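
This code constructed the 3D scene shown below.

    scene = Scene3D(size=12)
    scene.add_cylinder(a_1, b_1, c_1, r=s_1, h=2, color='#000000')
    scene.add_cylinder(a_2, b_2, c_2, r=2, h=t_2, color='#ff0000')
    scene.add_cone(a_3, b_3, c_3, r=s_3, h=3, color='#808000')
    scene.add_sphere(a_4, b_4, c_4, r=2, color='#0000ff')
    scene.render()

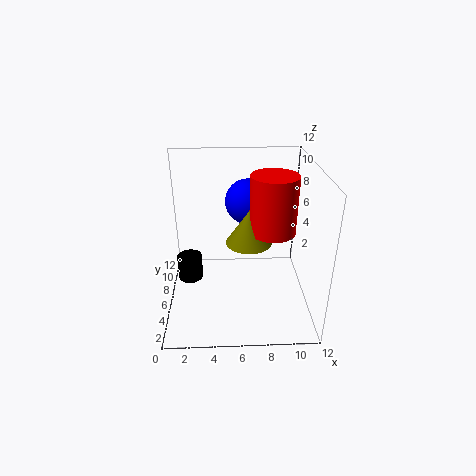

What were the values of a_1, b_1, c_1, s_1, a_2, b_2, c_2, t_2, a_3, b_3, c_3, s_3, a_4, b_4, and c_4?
a_1 = 2; b_1 = 5; c_1 = 3; s_1 = 1; a_2 = 9; b_2 = 7; c_2 = 6; t_2 = 5; a_3 = 7; b_3 = 7; c_3 = 5; s_3 = 2; a_4 = 7; b_4 = 9; c_4 = 8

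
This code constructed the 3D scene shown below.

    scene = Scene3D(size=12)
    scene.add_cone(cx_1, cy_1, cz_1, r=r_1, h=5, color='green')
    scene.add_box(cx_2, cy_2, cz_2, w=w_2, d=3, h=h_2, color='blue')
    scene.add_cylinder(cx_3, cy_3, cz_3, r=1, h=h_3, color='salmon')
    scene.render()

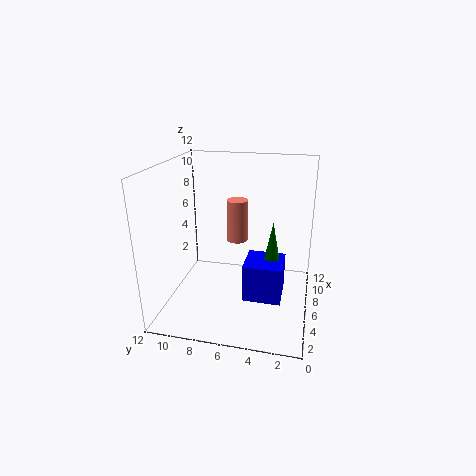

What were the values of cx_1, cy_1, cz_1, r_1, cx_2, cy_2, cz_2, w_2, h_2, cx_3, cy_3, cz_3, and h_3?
cx_1 = 5, cy_1 = 3, cz_1 = 3, r_1 = 1, cx_2 = 3, cy_2 = 2, cz_2 = 2, w_2 = 3, h_2 = 3, cx_3 = 10, cy_3 = 7, cz_3 = 4, h_3 = 4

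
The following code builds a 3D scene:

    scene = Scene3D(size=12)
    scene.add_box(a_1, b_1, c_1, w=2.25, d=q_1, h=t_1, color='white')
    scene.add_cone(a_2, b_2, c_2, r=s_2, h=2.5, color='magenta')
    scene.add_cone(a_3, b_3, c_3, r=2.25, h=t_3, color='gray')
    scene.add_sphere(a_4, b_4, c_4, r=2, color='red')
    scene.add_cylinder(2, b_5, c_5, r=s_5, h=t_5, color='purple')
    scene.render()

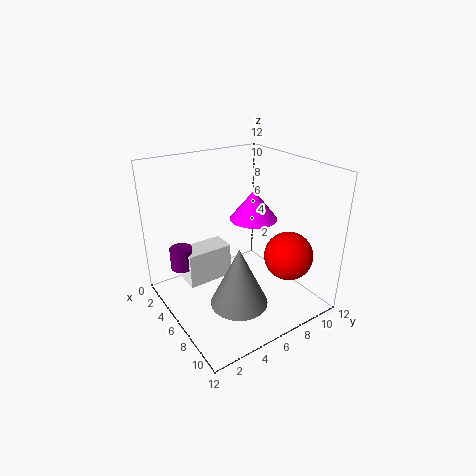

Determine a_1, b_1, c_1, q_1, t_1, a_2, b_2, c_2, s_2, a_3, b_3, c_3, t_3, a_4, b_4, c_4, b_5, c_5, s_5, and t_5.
a_1 = 1
b_1 = 2.75
c_1 = 0.5
q_1 = 4.25
t_1 = 3.25
a_2 = 5.75
b_2 = 7.75
c_2 = 7.25
s_2 = 2
a_3 = 8.75
b_3 = 4.25
c_3 = 2
t_3 = 4.75
a_4 = 9
b_4 = 9
c_4 = 4.75
b_5 = 2.5
c_5 = 2.25
s_5 = 1
t_5 = 2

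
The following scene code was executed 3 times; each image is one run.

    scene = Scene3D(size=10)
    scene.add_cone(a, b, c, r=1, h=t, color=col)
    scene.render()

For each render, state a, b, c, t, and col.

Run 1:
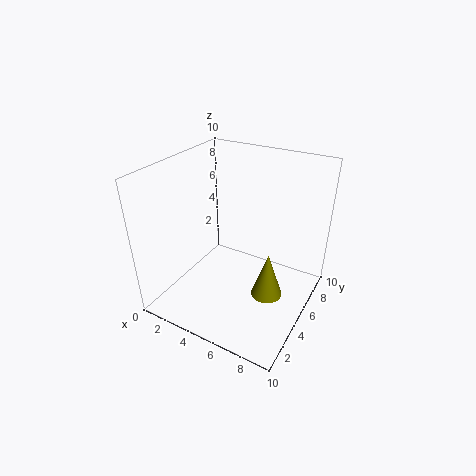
a = 8
b = 3.5
c = 2.5
t = 3
col = 'olive'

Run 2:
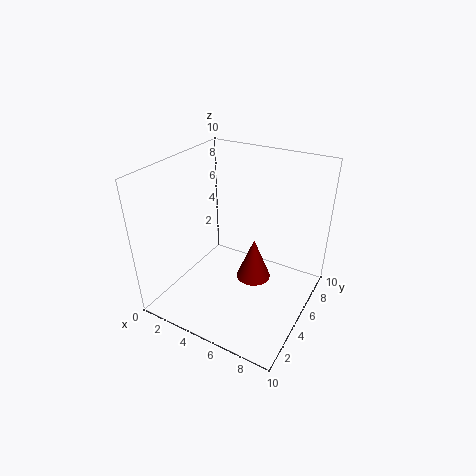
a = 7.5
b = 2.5
c = 4.5
t = 2.5
col = 'maroon'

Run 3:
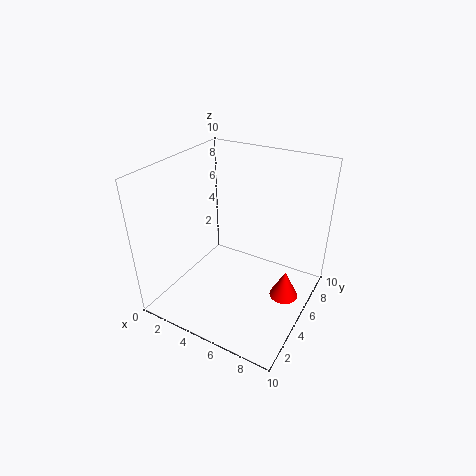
a = 8.5
b = 5.5
c = 1
t = 2
col = 'red'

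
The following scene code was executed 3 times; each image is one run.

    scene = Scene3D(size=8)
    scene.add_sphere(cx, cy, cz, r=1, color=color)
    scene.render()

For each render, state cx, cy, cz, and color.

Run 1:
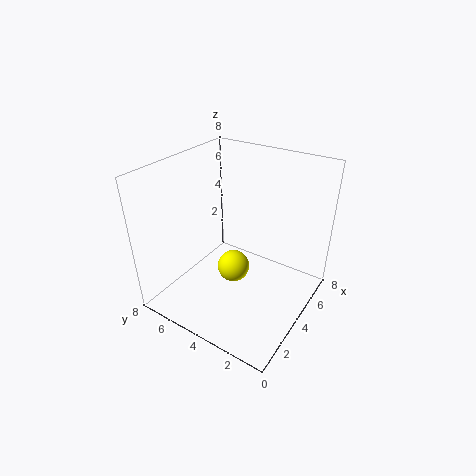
cx = 5, cy = 5, cz = 1, color = 'yellow'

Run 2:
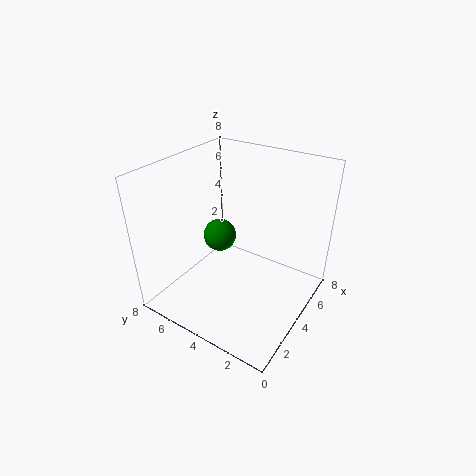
cx = 5, cy = 6, cz = 3, color = 'green'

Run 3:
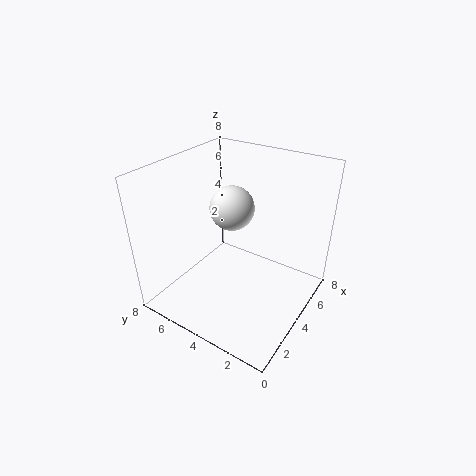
cx = 2, cy = 3, cz = 7, color = 'white'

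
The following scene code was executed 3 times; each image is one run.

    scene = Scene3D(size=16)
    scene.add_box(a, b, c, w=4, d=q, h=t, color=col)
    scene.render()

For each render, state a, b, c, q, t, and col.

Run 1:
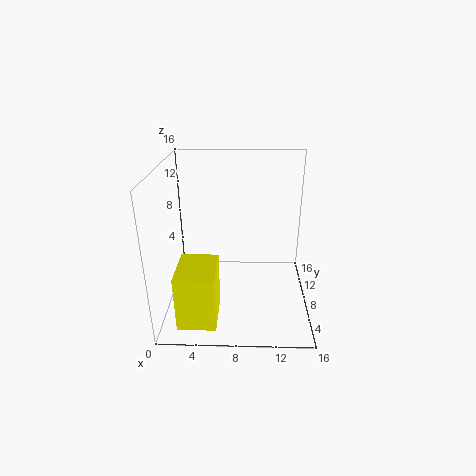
a = 2, b = 1, c = 1, q = 5, t = 6, col = 'yellow'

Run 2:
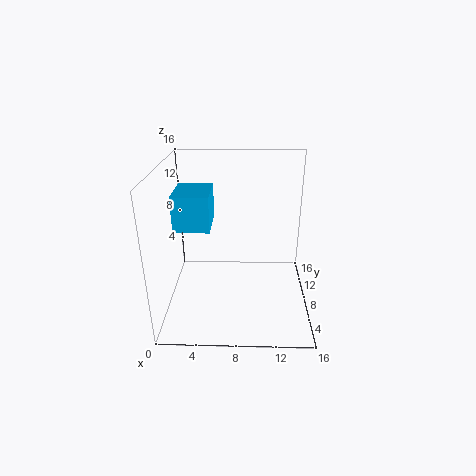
a = 1, b = 7, c = 9, q = 5, t = 4, col = 'deepskyblue'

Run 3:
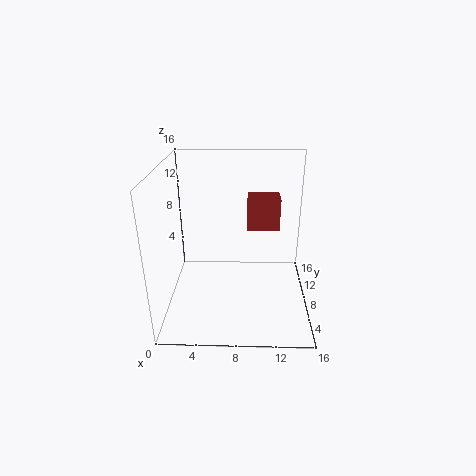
a = 9, b = 12, c = 7, q = 3, t = 4, col = 'brown'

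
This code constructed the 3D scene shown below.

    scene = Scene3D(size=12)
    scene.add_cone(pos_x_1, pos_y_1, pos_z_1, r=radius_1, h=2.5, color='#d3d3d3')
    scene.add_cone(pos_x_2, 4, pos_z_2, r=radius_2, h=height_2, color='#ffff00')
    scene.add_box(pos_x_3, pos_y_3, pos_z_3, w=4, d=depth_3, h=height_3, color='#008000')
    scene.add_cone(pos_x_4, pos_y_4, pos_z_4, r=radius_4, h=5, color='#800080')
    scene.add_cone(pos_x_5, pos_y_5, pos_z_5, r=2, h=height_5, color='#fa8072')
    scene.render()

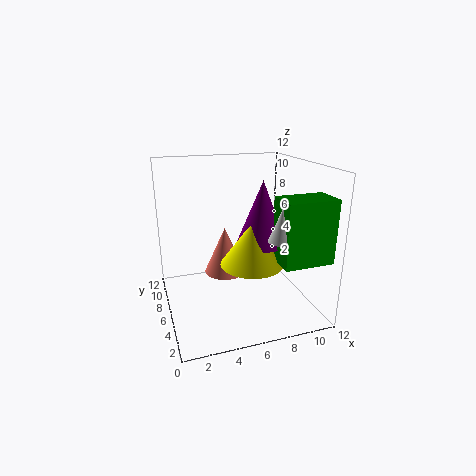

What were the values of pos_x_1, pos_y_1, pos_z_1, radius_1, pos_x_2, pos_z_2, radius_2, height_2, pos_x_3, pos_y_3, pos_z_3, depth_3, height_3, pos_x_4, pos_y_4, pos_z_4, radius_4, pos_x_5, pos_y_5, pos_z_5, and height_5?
pos_x_1 = 8; pos_y_1 = 2; pos_z_1 = 7; radius_1 = 1; pos_x_2 = 6.5; pos_z_2 = 4.5; radius_2 = 2.5; height_2 = 3.5; pos_x_3 = 8; pos_y_3 = 1; pos_z_3 = 5; depth_3 = 2.5; height_3 = 5; pos_x_4 = 7.5; pos_y_4 = 4.5; pos_z_4 = 6; radius_4 = 2; pos_x_5 = 6; pos_y_5 = 10; pos_z_5 = 1; height_5 = 4.5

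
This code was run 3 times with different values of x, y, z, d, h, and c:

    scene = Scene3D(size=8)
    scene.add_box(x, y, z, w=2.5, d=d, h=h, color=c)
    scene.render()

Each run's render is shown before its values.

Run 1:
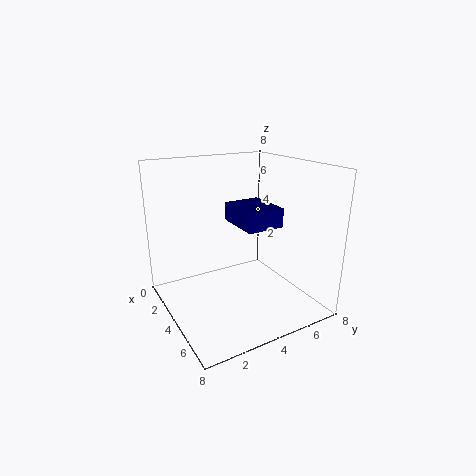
x = 3.5; y = 3.5; z = 5; d = 2; h = 1; c = 'navy'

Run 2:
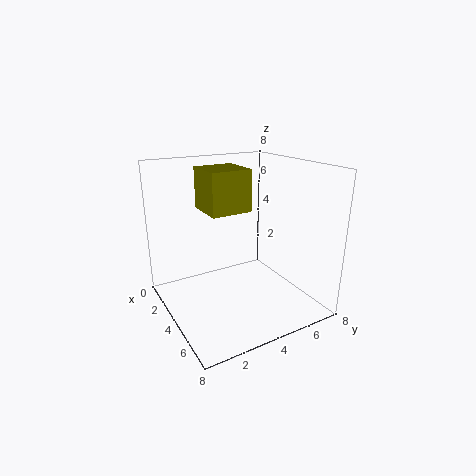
x = 0.5; y = 3; z = 5; d = 2.5; h = 2.5; c = 'olive'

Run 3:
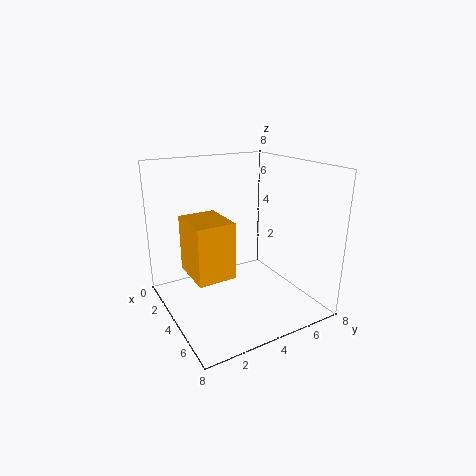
x = 3; y = 1; z = 2.5; d = 2; h = 3; c = 'orange'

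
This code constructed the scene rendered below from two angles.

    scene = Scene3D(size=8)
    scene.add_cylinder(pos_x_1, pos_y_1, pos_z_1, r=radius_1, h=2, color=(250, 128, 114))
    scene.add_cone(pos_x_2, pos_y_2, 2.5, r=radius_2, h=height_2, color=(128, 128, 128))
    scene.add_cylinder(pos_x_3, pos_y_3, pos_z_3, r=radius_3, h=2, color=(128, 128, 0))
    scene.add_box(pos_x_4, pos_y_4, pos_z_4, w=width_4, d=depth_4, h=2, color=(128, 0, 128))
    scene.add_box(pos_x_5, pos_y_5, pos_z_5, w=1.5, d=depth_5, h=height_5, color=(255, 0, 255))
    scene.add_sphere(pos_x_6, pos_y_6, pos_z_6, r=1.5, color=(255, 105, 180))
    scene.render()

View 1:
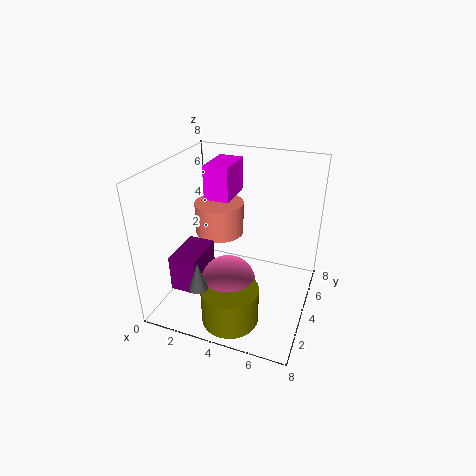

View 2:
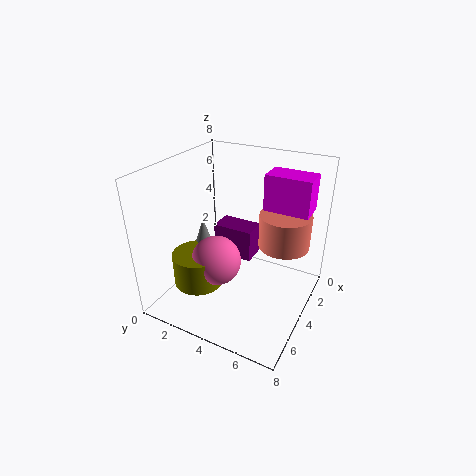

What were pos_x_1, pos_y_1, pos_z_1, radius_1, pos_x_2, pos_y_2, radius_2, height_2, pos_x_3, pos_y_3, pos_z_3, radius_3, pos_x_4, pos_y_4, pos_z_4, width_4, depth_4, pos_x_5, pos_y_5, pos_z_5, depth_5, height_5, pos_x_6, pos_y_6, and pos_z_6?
pos_x_1 = 2; pos_y_1 = 6; pos_z_1 = 3; radius_1 = 1.5; pos_x_2 = 3; pos_y_2 = 1; radius_2 = 0.5; height_2 = 1.5; pos_x_3 = 4.5; pos_y_3 = 1.5; pos_z_3 = 0.5; radius_3 = 1.5; pos_x_4 = 1; pos_y_4 = 1.5; pos_z_4 = 1.5; width_4 = 1.5; depth_4 = 2.5; pos_x_5 = 1.5; pos_y_5 = 5; pos_z_5 = 5.5; depth_5 = 2.5; height_5 = 2; pos_x_6 = 4; pos_y_6 = 2.5; pos_z_6 = 2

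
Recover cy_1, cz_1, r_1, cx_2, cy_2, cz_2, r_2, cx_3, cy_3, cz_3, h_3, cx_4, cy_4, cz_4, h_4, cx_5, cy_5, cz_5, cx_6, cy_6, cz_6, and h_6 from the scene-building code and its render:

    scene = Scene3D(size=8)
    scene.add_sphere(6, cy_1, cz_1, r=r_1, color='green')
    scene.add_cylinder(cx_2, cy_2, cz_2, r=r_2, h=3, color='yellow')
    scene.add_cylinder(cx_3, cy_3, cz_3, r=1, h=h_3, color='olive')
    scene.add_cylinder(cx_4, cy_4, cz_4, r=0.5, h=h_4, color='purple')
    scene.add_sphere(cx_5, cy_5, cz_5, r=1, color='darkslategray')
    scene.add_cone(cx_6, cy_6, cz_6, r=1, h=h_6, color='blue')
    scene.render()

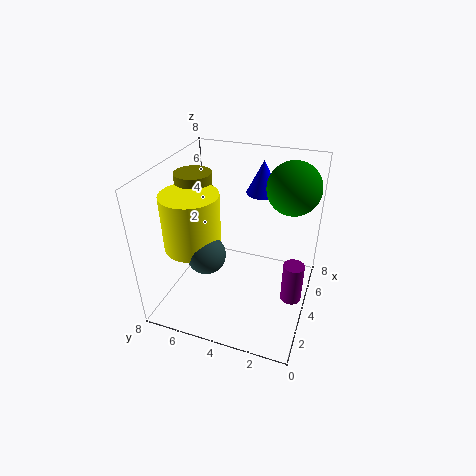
cy_1 = 1.5
cz_1 = 6.5
r_1 = 1.5
cx_2 = 2.5
cy_2 = 6
cz_2 = 4
r_2 = 1.5
cx_3 = 4
cy_3 = 6.5
cz_3 = 6
h_3 = 1.5
cx_4 = 2
cy_4 = 0.5
cz_4 = 2.5
h_4 = 2
cx_5 = 2
cy_5 = 5
cz_5 = 4
cx_6 = 7
cy_6 = 3.5
cz_6 = 5.5
h_6 = 2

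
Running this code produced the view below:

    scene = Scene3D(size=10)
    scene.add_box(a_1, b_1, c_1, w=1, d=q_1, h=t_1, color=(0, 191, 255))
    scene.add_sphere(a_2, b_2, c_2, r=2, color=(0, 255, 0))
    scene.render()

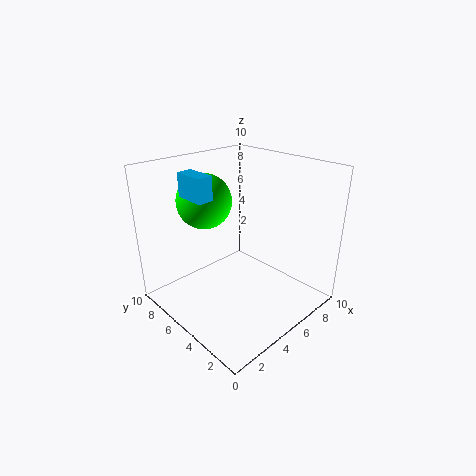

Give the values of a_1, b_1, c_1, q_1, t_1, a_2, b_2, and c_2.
a_1 = 1.5; b_1 = 4.5; c_1 = 8.5; q_1 = 2; t_1 = 1.5; a_2 = 4.5; b_2 = 8; c_2 = 7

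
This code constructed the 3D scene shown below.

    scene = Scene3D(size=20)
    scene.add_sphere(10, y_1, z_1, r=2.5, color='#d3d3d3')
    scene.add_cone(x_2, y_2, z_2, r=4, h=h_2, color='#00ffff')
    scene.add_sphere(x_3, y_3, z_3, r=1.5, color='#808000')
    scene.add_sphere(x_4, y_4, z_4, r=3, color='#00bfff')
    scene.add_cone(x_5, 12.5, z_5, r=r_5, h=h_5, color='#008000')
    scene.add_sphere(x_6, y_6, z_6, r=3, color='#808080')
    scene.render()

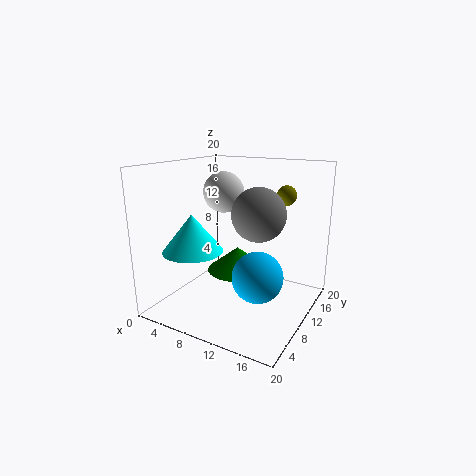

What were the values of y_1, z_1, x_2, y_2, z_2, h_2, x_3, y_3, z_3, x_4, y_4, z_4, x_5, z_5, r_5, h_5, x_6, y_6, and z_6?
y_1 = 6.5; z_1 = 17; x_2 = 6; y_2 = 5; z_2 = 9; h_2 = 5; x_3 = 14; y_3 = 17.5; z_3 = 15; x_4 = 16; y_4 = 4; z_4 = 8; x_5 = 8.5; z_5 = 4; r_5 = 4.5; h_5 = 3.5; x_6 = 16; y_6 = 4; z_6 = 15.5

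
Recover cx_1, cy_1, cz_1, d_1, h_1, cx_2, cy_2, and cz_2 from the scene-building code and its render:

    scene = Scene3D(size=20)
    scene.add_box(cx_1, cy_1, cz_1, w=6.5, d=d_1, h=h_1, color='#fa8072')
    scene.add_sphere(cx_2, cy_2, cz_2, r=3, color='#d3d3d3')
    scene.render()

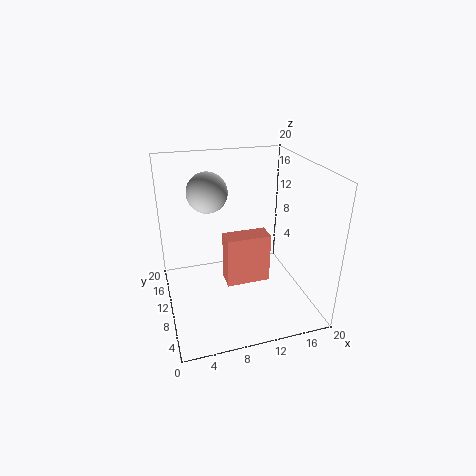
cx_1 = 8.5; cy_1 = 10; cz_1 = 2; d_1 = 3; h_1 = 7.5; cx_2 = 7; cy_2 = 15.5; cz_2 = 15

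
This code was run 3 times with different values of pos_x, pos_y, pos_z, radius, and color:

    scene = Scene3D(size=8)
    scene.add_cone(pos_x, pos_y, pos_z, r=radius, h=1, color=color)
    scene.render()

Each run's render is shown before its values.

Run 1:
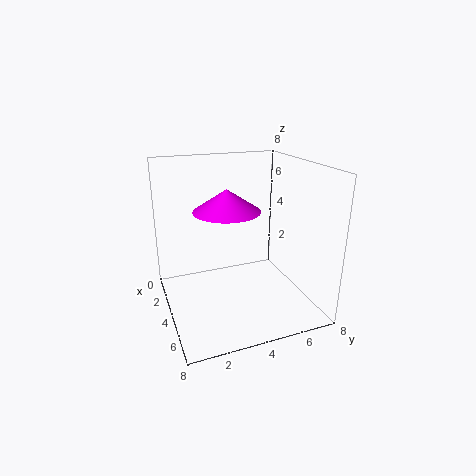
pos_x = 6.5; pos_y = 2.5; pos_z = 6.5; radius = 1.5; color = 'magenta'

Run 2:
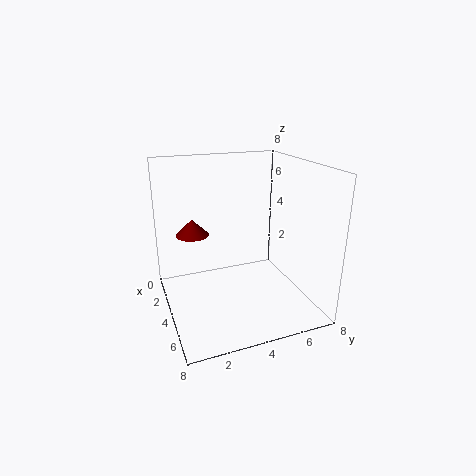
pos_x = 1.5; pos_y = 2; pos_z = 3.5; radius = 1; color = 'maroon'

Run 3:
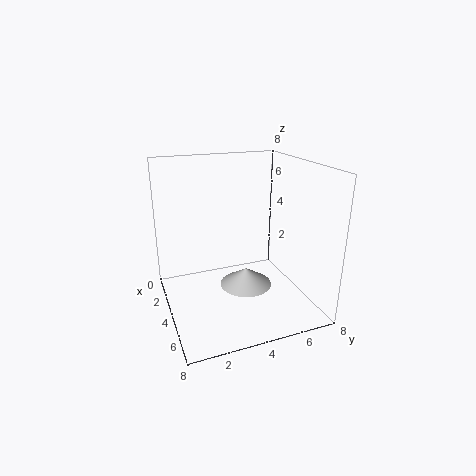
pos_x = 4; pos_y = 4.5; pos_z = 1; radius = 1.5; color = 'lightgray'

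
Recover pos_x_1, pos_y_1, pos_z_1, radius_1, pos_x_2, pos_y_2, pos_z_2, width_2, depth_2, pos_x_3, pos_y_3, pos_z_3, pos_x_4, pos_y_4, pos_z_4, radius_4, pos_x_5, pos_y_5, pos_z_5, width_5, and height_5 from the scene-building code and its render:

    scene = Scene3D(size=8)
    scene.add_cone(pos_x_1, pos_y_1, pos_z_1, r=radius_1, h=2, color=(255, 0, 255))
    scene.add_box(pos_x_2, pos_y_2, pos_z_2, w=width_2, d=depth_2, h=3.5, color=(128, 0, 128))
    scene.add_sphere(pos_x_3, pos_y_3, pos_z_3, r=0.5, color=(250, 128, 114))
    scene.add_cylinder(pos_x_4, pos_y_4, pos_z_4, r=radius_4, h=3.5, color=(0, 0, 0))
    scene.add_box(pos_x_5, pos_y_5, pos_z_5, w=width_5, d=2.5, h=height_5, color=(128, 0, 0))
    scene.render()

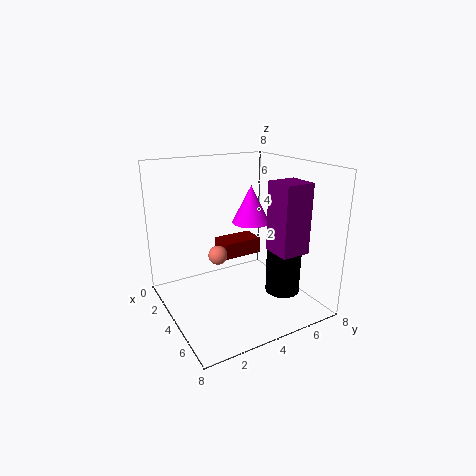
pos_x_1 = 4.5; pos_y_1 = 4.5; pos_z_1 = 5; radius_1 = 1; pos_x_2 = 6; pos_y_2 = 4.5; pos_z_2 = 4; width_2 = 1.5; depth_2 = 1.5; pos_x_3 = 4.5; pos_y_3 = 2.5; pos_z_3 = 3.5; pos_x_4 = 5; pos_y_4 = 6.5; pos_z_4 = 0.5; radius_4 = 1; pos_x_5 = 1; pos_y_5 = 4; pos_z_5 = 2; width_5 = 1.5; height_5 = 1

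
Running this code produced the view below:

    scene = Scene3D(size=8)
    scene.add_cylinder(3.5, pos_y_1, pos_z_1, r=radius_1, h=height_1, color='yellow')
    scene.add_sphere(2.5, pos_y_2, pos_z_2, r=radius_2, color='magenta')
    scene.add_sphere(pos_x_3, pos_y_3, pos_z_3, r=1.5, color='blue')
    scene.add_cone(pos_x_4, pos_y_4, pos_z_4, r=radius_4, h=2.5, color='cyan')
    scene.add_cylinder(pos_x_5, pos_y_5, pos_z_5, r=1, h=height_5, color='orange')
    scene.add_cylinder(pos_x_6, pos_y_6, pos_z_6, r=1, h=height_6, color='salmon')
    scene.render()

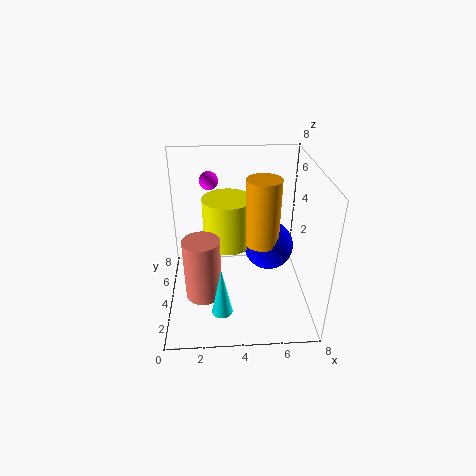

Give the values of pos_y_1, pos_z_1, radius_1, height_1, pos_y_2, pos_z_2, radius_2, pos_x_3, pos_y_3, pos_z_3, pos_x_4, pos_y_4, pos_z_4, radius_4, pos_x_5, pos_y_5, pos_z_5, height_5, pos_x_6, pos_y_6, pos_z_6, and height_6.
pos_y_1 = 6; pos_z_1 = 2.5; radius_1 = 1.5; height_1 = 3; pos_y_2 = 5; pos_z_2 = 7; radius_2 = 0.5; pos_x_3 = 6; pos_y_3 = 5.5; pos_z_3 = 2.5; pos_x_4 = 3; pos_y_4 = 0.5; pos_z_4 = 2; radius_4 = 0.5; pos_x_5 = 5.5; pos_y_5 = 5; pos_z_5 = 3; height_5 = 4; pos_x_6 = 2; pos_y_6 = 3; pos_z_6 = 1; height_6 = 3.5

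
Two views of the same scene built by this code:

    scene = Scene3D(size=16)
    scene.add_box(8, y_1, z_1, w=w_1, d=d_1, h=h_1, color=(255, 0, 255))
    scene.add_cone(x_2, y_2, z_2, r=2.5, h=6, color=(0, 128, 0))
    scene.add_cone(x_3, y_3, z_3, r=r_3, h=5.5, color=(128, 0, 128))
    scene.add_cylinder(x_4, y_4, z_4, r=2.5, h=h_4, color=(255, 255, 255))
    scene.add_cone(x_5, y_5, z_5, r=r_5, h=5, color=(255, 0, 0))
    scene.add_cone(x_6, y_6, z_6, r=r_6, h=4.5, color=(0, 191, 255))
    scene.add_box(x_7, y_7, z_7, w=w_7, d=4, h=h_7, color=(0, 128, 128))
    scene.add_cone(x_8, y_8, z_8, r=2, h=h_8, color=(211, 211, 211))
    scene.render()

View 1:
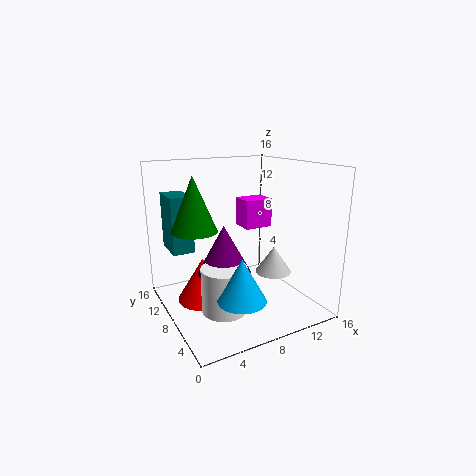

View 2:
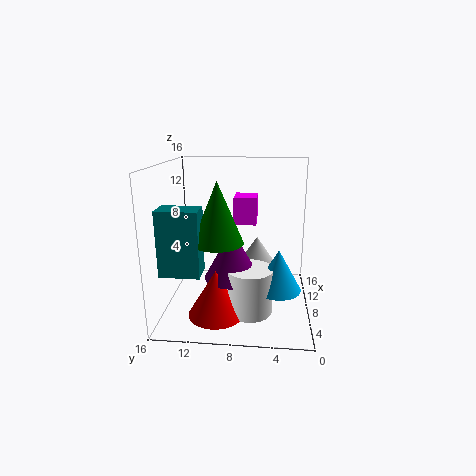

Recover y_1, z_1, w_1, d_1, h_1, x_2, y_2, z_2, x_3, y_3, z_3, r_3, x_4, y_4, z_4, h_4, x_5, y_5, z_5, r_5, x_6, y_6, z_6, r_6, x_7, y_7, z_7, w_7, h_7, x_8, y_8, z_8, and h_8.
y_1 = 6, z_1 = 9.5, w_1 = 3, d_1 = 2.5, h_1 = 3, x_2 = 3.5, y_2 = 9.5, z_2 = 9, x_3 = 6.5, y_3 = 8.5, z_3 = 4, r_3 = 3, x_4 = 5.5, y_4 = 6.5, z_4 = 0.5, h_4 = 5, x_5 = 4.5, y_5 = 10, z_5 = 0.5, r_5 = 3, x_6 = 6, y_6 = 3.5, z_6 = 3, r_6 = 2.5, x_7 = 1.5, y_7 = 11, z_7 = 6, w_7 = 2.5, h_7 = 6.5, x_8 = 11.5, y_8 = 6, z_8 = 4, h_8 = 3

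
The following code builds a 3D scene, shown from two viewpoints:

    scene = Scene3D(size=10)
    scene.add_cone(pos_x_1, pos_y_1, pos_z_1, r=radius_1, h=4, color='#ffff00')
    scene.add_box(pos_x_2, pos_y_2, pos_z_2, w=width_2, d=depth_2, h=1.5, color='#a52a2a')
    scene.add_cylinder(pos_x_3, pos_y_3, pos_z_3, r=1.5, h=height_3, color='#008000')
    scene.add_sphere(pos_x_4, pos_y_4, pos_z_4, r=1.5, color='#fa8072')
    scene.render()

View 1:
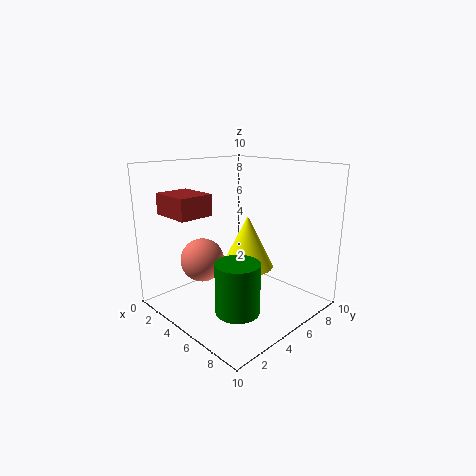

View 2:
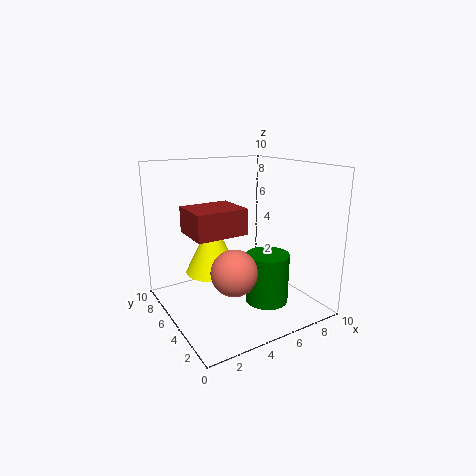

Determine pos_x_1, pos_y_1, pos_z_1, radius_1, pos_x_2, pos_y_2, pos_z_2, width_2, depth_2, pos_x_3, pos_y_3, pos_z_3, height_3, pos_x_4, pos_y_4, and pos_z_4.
pos_x_1 = 4; pos_y_1 = 7; pos_z_1 = 2; radius_1 = 2; pos_x_2 = 0.5; pos_y_2 = 1.5; pos_z_2 = 6.5; width_2 = 3; depth_2 = 2.5; pos_x_3 = 6.5; pos_y_3 = 3.5; pos_z_3 = 0.5; height_3 = 3.5; pos_x_4 = 3.5; pos_y_4 = 3; pos_z_4 = 3.5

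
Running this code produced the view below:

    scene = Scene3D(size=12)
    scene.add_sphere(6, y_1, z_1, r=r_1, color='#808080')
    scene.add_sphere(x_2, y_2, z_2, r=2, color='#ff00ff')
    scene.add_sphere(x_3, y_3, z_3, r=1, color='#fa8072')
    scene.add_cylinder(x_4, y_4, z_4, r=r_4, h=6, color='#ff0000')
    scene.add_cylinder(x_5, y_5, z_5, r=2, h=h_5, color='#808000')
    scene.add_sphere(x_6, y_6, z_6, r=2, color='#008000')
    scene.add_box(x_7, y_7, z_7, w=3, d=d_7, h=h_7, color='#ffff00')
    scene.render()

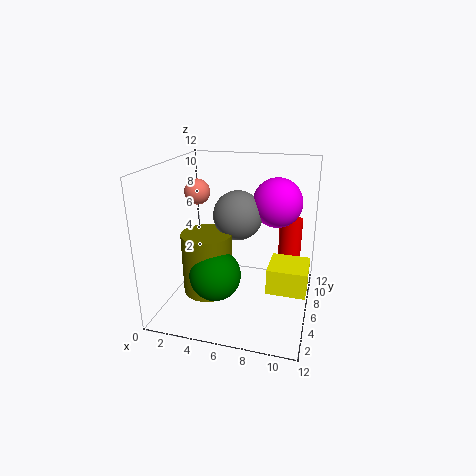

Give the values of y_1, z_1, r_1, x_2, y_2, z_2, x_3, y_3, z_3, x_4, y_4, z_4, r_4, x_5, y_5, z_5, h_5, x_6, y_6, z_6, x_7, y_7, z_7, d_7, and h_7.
y_1 = 6, z_1 = 8, r_1 = 2, x_2 = 9, y_2 = 7, z_2 = 9, x_3 = 3, y_3 = 5, z_3 = 10, x_4 = 10, y_4 = 9, z_4 = 1, r_4 = 1, x_5 = 4, y_5 = 4, z_5 = 2, h_5 = 5, x_6 = 5, y_6 = 3, z_6 = 4, x_7 = 9, y_7 = 3, z_7 = 3, d_7 = 3, h_7 = 2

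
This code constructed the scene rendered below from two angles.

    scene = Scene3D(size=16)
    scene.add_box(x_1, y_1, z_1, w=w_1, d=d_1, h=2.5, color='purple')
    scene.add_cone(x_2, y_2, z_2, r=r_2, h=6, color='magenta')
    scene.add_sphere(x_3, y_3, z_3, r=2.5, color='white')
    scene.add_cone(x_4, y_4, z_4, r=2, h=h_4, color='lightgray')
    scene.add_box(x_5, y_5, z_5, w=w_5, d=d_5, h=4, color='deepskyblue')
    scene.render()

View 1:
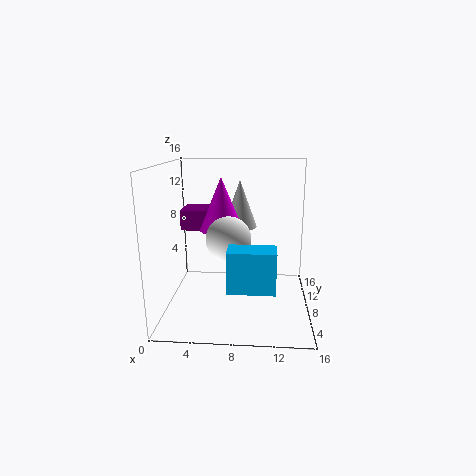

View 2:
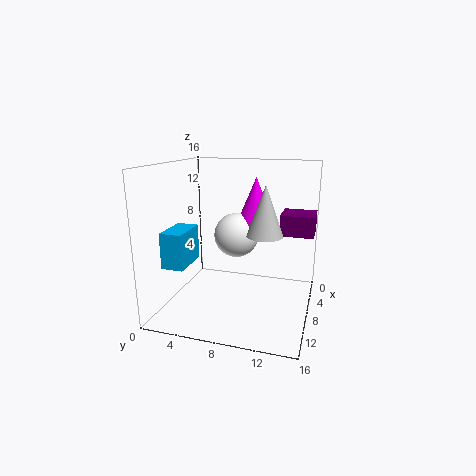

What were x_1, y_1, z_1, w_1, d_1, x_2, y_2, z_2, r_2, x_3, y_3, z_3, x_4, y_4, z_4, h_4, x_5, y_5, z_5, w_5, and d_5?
x_1 = 0.5, y_1 = 12, z_1 = 7.5, w_1 = 4, d_1 = 4, x_2 = 6, y_2 = 9.5, z_2 = 8.5, r_2 = 2.5, x_3 = 7, y_3 = 7.5, z_3 = 8, x_4 = 8, y_4 = 11, z_4 = 8.5, h_4 = 5.5, x_5 = 7.5, y_5 = 0.5, z_5 = 5, w_5 = 4.5, d_5 = 2.5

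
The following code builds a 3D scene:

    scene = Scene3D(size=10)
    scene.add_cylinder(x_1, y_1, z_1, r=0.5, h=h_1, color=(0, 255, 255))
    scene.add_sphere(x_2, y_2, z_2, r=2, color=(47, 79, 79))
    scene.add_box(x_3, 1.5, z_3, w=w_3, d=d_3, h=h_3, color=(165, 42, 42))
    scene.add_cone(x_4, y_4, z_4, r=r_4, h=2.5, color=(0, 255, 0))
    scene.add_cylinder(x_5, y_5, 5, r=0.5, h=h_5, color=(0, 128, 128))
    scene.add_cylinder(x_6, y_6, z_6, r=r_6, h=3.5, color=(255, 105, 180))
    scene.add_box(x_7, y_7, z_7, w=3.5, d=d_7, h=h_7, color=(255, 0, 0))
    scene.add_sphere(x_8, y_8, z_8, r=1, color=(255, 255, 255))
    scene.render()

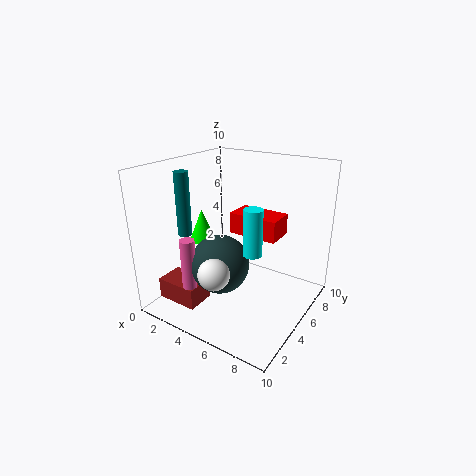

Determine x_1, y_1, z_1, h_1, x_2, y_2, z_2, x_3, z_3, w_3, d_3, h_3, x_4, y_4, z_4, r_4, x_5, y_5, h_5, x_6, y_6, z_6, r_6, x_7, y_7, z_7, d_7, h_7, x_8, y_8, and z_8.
x_1 = 8.5, y_1 = 1, z_1 = 6.5, h_1 = 2.5, x_2 = 4.5, y_2 = 3.5, z_2 = 3.5, x_3 = 0.5, z_3 = 0.5, w_3 = 3, d_3 = 2, h_3 = 1.5, x_4 = 1, y_4 = 6, z_4 = 3.5, r_4 = 1, x_5 = 1.5, y_5 = 3.5, h_5 = 4.5, x_6 = 3, y_6 = 2, z_6 = 2, r_6 = 0.5, x_7 = 4, y_7 = 5.5, z_7 = 5, d_7 = 2, h_7 = 1.5, x_8 = 5.5, y_8 = 1.5, z_8 = 4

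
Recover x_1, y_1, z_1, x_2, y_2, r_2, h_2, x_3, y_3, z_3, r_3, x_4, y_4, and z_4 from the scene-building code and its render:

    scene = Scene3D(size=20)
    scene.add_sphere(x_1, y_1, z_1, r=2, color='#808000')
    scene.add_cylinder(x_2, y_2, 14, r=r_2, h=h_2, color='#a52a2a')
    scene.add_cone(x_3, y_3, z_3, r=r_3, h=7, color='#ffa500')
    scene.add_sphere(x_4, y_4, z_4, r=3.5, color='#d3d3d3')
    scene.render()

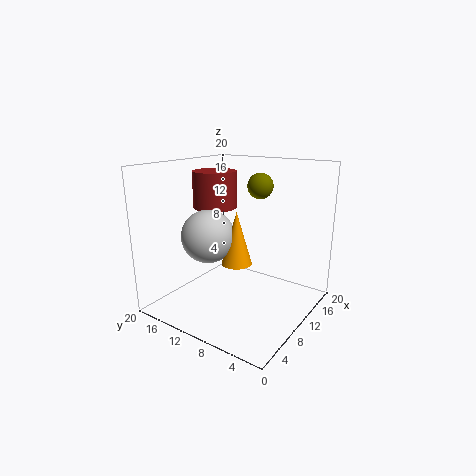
x_1 = 17.5
y_1 = 11
z_1 = 16
x_2 = 9.5
y_2 = 13.5
r_2 = 3
h_2 = 5
x_3 = 7.5
y_3 = 8.5
z_3 = 7.5
r_3 = 2
x_4 = 6
y_4 = 12
z_4 = 11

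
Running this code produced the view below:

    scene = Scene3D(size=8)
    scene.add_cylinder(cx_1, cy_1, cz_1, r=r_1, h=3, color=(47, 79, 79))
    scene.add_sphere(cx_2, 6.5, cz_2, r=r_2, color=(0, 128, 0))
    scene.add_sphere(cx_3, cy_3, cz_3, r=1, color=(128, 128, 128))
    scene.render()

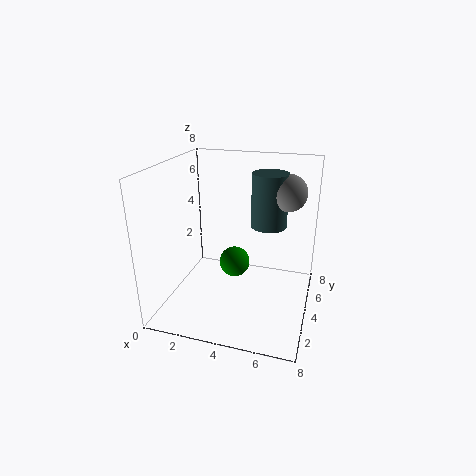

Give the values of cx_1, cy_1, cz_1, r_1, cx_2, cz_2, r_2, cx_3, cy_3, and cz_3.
cx_1 = 5.5; cy_1 = 5; cz_1 = 4.5; r_1 = 1; cx_2 = 3; cz_2 = 1; r_2 = 1; cx_3 = 6.5; cy_3 = 5; cz_3 = 6.5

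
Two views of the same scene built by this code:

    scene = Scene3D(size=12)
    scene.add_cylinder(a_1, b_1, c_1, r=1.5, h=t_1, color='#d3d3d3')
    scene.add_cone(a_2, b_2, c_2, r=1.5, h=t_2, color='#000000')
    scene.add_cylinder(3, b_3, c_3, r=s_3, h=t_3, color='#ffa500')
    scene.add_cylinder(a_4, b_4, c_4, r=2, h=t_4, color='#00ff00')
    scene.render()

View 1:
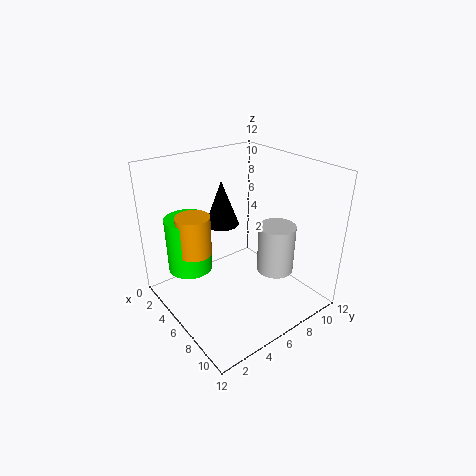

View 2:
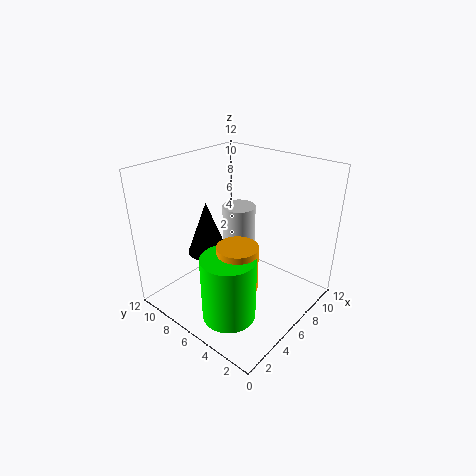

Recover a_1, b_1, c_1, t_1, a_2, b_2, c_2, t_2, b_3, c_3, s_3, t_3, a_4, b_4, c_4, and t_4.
a_1 = 8.5; b_1 = 8; c_1 = 3.5; t_1 = 4; a_2 = 3; b_2 = 6.5; c_2 = 6; t_2 = 4; b_3 = 3.5; c_3 = 4; s_3 = 1.5; t_3 = 3.5; a_4 = 2; b_4 = 3.5; c_4 = 2; t_4 = 5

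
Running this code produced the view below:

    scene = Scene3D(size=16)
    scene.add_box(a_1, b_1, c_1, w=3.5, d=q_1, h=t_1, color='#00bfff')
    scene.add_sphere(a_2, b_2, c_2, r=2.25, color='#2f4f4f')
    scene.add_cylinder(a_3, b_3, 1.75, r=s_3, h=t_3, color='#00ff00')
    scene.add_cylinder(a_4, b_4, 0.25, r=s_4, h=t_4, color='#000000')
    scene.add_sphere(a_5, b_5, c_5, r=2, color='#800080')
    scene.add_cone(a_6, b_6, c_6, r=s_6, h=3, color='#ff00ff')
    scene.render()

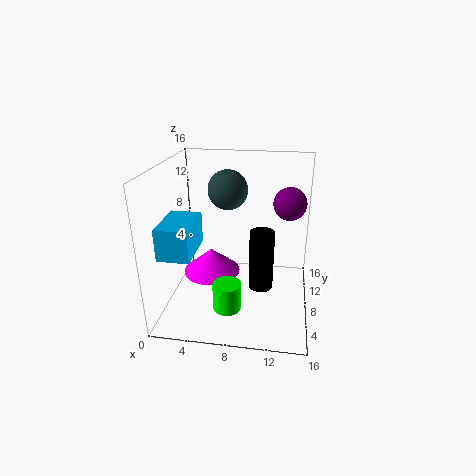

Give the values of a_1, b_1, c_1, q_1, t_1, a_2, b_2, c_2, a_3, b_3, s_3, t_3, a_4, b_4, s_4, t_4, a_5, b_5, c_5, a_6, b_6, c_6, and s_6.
a_1 = 0.25; b_1 = 3.25; c_1 = 7; q_1 = 5.5; t_1 = 3.5; a_2 = 6.5; b_2 = 10.25; c_2 = 12.75; a_3 = 7.5; b_3 = 3.75; s_3 = 1.5; t_3 = 3; a_4 = 10.5; b_4 = 10.5; s_4 = 1.5; t_4 = 7.5; a_5 = 13.5; b_5 = 13; c_5 = 10.5; a_6 = 4.25; b_6 = 10.5; c_6 = 2; s_6 = 3.5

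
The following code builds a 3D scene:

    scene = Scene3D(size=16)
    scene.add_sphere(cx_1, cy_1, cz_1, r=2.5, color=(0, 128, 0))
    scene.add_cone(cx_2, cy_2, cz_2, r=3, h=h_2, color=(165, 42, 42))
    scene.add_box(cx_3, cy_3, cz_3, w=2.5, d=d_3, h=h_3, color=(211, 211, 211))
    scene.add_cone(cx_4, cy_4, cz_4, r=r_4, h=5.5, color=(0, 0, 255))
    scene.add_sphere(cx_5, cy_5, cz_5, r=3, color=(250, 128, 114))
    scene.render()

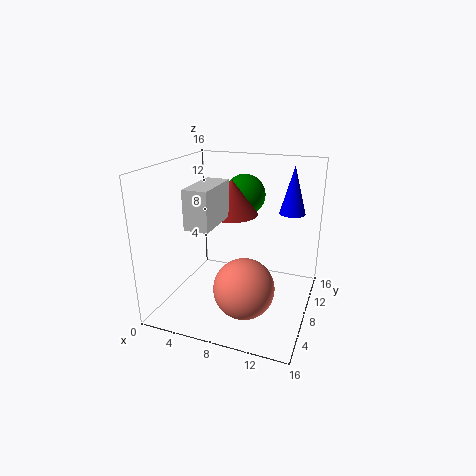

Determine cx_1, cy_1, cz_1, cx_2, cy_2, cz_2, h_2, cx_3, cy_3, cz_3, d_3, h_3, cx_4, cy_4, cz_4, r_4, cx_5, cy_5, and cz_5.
cx_1 = 7
cy_1 = 13
cz_1 = 11.5
cx_2 = 6.5
cy_2 = 10
cz_2 = 10
h_2 = 4
cx_3 = 4.5
cy_3 = 2.5
cz_3 = 10.5
d_3 = 5.5
h_3 = 4
cx_4 = 13
cy_4 = 12.5
cz_4 = 10
r_4 = 1.5
cx_5 = 10.5
cy_5 = 3
cz_5 = 5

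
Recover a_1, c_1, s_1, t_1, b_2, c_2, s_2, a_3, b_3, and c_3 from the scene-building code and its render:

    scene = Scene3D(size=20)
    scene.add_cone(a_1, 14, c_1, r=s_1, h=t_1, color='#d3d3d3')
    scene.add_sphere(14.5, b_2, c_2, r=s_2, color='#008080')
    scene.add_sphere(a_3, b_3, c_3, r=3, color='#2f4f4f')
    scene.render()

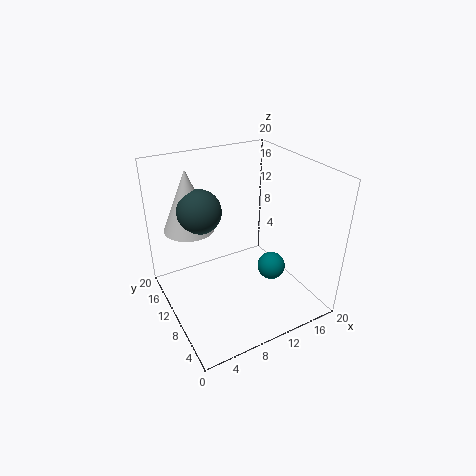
a_1 = 4.5, c_1 = 11, s_1 = 3.5, t_1 = 8.5, b_2 = 8, c_2 = 5, s_2 = 2, a_3 = 5.5, b_3 = 12.5, c_3 = 14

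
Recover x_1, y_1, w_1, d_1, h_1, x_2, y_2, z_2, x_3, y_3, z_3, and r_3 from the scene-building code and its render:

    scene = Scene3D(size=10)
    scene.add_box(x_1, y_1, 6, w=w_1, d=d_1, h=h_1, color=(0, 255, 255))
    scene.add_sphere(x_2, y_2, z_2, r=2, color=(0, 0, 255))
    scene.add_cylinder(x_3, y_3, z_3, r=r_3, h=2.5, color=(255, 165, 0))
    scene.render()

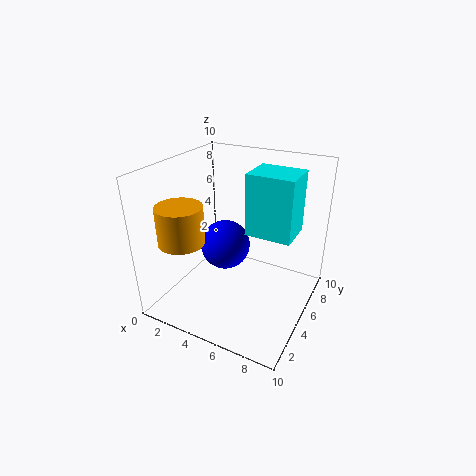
x_1 = 6
y_1 = 4
w_1 = 3
d_1 = 2.5
h_1 = 4
x_2 = 2.5
y_2 = 7.5
z_2 = 2.5
x_3 = 2.5
y_3 = 2
z_3 = 5.5
r_3 = 1.5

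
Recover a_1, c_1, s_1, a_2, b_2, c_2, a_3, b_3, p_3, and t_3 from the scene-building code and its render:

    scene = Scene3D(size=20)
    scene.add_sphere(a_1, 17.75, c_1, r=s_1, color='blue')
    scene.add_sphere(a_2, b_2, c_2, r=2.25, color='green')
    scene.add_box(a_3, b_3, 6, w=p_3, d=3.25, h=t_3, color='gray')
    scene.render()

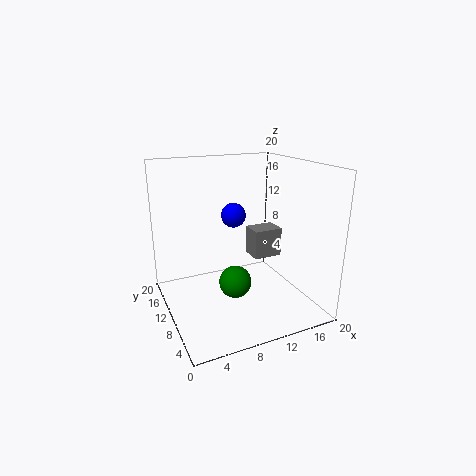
a_1 = 12.75, c_1 = 10.75, s_1 = 2, a_2 = 9, b_2 = 8.75, c_2 = 4, a_3 = 13, b_3 = 10.25, p_3 = 4.25, t_3 = 4.25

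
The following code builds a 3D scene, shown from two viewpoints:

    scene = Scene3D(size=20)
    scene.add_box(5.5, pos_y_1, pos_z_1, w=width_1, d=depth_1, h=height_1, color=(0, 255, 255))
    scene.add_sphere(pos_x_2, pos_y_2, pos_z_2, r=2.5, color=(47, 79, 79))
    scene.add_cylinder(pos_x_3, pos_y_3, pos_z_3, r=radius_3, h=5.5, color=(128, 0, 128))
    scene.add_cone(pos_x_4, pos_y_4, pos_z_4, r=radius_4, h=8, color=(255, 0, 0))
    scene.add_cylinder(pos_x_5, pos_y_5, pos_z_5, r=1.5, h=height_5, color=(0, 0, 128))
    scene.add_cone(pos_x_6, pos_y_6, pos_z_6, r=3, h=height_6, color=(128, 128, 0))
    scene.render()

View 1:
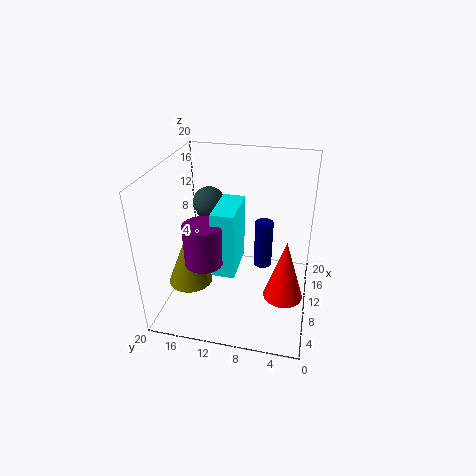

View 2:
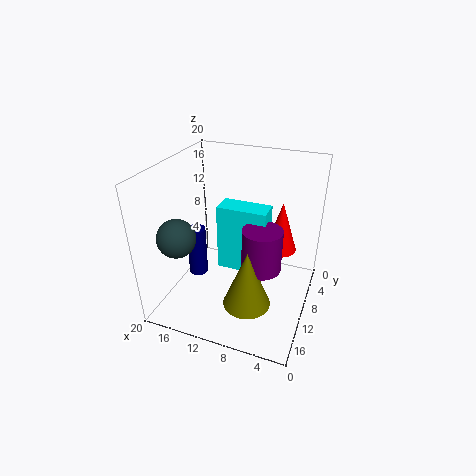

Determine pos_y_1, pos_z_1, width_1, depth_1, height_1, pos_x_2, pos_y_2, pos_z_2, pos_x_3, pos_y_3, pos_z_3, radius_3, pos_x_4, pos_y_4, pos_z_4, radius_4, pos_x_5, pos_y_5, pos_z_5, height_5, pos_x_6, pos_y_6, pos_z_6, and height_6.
pos_y_1 = 9.5, pos_z_1 = 6.5, width_1 = 6.5, depth_1 = 3, height_1 = 9, pos_x_2 = 16, pos_y_2 = 16, pos_z_2 = 12, pos_x_3 = 5.5, pos_y_3 = 13.5, pos_z_3 = 8.5, radius_3 = 2.5, pos_x_4 = 5.5, pos_y_4 = 3, pos_z_4 = 5, radius_4 = 2.5, pos_x_5 = 18, pos_y_5 = 7.5, pos_z_5 = 0.5, height_5 = 8, pos_x_6 = 6.5, pos_y_6 = 16, pos_z_6 = 4.5, height_6 = 7.5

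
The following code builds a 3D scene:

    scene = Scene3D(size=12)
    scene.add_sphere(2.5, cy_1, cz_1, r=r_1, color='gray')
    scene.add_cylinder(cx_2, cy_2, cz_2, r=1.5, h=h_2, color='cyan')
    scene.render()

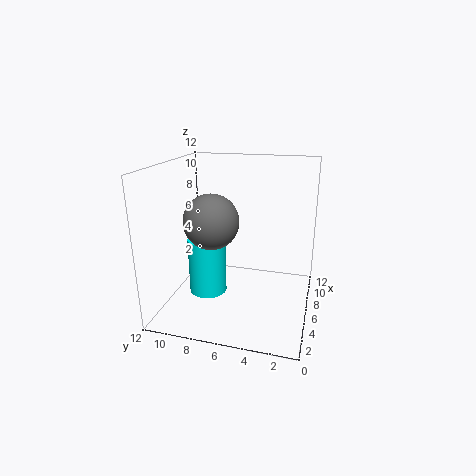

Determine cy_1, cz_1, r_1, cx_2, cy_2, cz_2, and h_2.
cy_1 = 7; cz_1 = 8.5; r_1 = 2; cx_2 = 4; cy_2 = 8; cz_2 = 2; h_2 = 4.5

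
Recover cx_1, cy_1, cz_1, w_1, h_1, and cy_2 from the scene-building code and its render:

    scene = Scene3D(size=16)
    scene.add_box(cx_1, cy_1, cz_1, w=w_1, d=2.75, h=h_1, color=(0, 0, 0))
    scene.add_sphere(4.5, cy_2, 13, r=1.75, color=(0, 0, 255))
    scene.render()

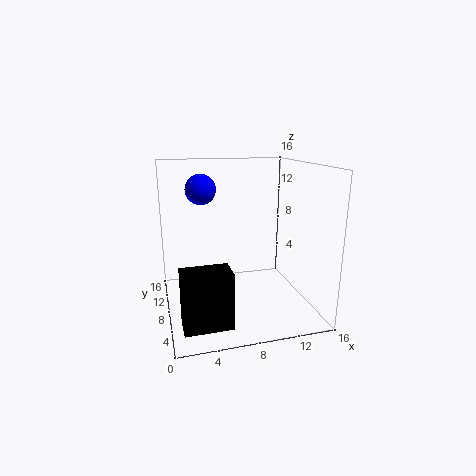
cx_1 = 1, cy_1 = 1, cz_1 = 1.25, w_1 = 4.75, h_1 = 5.75, cy_2 = 11.25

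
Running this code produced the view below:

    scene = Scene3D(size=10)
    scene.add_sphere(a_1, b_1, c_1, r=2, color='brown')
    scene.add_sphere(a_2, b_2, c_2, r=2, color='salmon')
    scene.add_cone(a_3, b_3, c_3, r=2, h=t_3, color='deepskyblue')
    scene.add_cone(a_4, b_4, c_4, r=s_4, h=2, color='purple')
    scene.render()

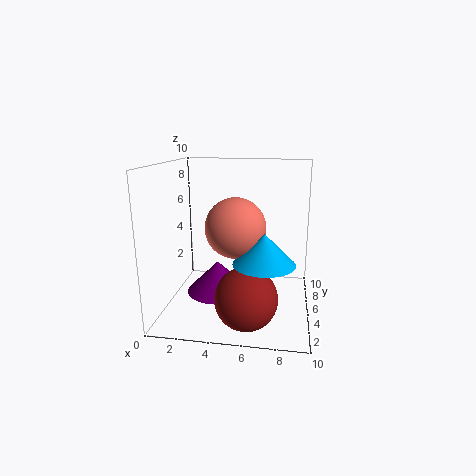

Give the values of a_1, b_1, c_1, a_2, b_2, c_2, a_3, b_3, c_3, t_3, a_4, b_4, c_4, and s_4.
a_1 = 6, b_1 = 2, c_1 = 2, a_2 = 5, b_2 = 4, c_2 = 6, a_3 = 7, b_3 = 3, c_3 = 4, t_3 = 2, a_4 = 4, b_4 = 3, c_4 = 2, s_4 = 2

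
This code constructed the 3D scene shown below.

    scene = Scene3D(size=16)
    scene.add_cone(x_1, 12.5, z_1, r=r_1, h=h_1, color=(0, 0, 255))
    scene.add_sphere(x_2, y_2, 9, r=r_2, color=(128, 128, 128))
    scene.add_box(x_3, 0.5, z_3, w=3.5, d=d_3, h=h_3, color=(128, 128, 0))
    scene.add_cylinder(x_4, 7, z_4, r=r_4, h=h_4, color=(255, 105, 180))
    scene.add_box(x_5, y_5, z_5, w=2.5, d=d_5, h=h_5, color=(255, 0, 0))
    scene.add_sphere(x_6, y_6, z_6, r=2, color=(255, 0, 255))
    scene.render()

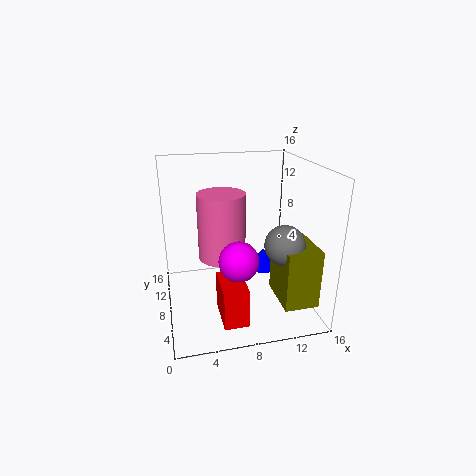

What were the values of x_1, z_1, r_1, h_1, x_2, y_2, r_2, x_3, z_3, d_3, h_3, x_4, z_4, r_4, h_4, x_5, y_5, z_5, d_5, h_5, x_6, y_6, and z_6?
x_1 = 12.5, z_1 = 1.5, r_1 = 2, h_1 = 2.5, x_2 = 11.5, y_2 = 3, r_2 = 2, x_3 = 11, z_3 = 3, d_3 = 5, h_3 = 6, x_4 = 6, z_4 = 6.5, r_4 = 2.5, h_4 = 7, x_5 = 5, y_5 = 1, z_5 = 1.5, d_5 = 4.5, h_5 = 4, x_6 = 7, y_6 = 3.5, z_6 = 7.5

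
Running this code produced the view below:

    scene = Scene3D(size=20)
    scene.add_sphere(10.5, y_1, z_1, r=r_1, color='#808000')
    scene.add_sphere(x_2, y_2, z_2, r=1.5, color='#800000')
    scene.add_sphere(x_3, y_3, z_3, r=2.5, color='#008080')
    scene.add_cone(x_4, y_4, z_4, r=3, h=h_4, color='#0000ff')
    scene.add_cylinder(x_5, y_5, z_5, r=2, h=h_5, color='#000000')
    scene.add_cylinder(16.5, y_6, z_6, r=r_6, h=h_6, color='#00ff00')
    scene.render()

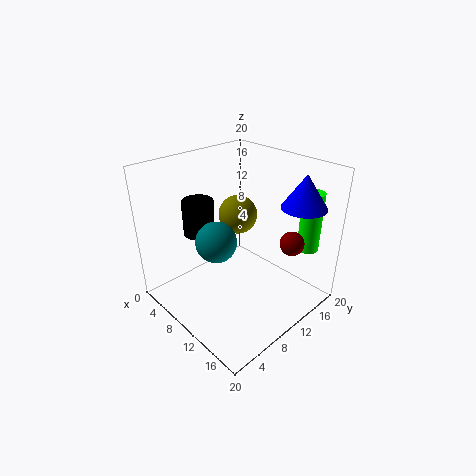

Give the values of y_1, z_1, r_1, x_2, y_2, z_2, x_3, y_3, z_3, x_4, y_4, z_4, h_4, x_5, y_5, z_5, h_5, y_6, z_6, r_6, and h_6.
y_1 = 9.5; z_1 = 14; r_1 = 2.5; x_2 = 18; y_2 = 11.5; z_2 = 12; x_3 = 12; y_3 = 4.5; z_3 = 12.5; x_4 = 16.5; y_4 = 15.5; z_4 = 15; h_4 = 4.5; x_5 = 8; y_5 = 5; z_5 = 12; h_5 = 4.5; y_6 = 17.5; z_6 = 8; r_6 = 1.5; h_6 = 8.5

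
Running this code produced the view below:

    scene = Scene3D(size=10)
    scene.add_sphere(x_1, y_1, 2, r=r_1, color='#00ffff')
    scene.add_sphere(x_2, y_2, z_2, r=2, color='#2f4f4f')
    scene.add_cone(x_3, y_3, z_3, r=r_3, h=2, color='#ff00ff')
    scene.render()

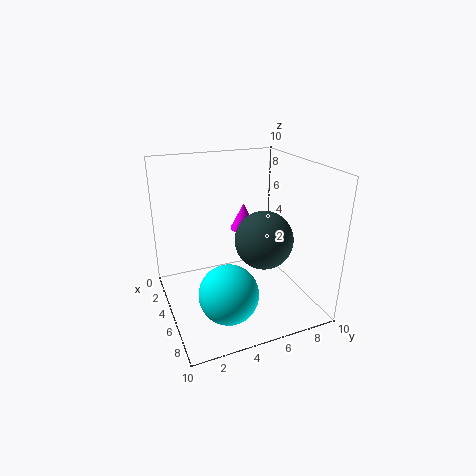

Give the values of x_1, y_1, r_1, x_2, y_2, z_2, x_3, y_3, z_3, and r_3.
x_1 = 7, y_1 = 3.5, r_1 = 2, x_2 = 6, y_2 = 6.5, z_2 = 5, x_3 = 2.5, y_3 = 6.5, z_3 = 4.5, r_3 = 1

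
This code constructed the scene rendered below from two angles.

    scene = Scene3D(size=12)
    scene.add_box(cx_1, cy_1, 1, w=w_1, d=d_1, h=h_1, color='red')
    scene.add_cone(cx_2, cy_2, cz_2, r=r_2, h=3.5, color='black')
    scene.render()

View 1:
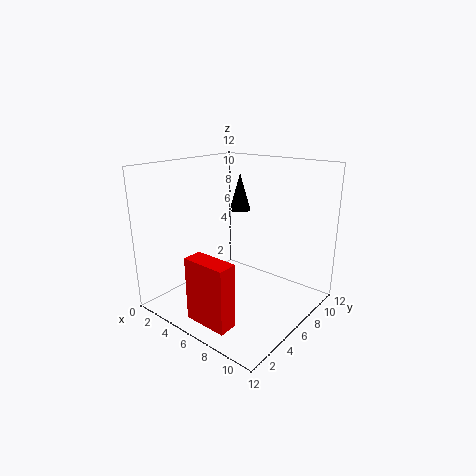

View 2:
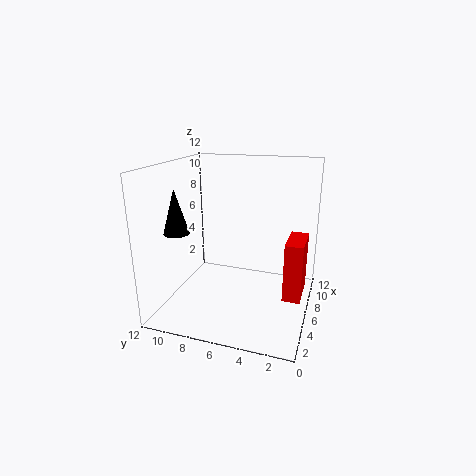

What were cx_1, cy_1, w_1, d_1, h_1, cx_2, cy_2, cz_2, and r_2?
cx_1 = 5.5; cy_1 = 0.5; w_1 = 3.5; d_1 = 1.5; h_1 = 5; cx_2 = 3; cy_2 = 10; cz_2 = 7; r_2 = 1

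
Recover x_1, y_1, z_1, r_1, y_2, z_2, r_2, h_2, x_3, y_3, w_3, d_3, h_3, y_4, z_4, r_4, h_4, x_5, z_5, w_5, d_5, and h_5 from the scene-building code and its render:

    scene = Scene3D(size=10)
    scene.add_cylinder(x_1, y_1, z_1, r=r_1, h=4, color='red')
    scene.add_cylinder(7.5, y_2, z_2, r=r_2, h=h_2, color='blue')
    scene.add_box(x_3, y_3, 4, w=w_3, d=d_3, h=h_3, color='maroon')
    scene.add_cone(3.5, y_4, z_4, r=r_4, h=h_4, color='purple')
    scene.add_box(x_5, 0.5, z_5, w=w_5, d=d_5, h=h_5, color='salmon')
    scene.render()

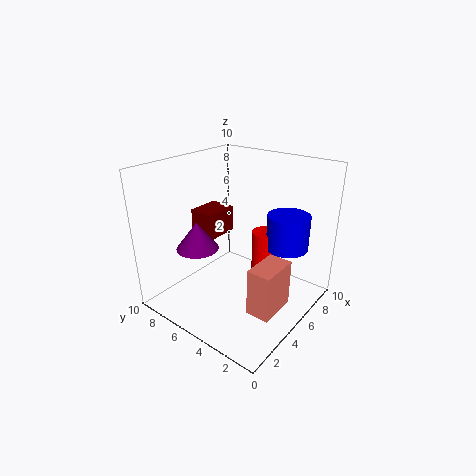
x_1 = 7
y_1 = 4
z_1 = 1
r_1 = 1
y_2 = 2.5
z_2 = 4
r_2 = 1.5
h_2 = 2.5
x_3 = 5
y_3 = 7.5
w_3 = 2.5
d_3 = 2
h_3 = 2
y_4 = 7.5
z_4 = 4
r_4 = 1.5
h_4 = 2
x_5 = 2
z_5 = 2
w_5 = 2.5
d_5 = 1.5
h_5 = 3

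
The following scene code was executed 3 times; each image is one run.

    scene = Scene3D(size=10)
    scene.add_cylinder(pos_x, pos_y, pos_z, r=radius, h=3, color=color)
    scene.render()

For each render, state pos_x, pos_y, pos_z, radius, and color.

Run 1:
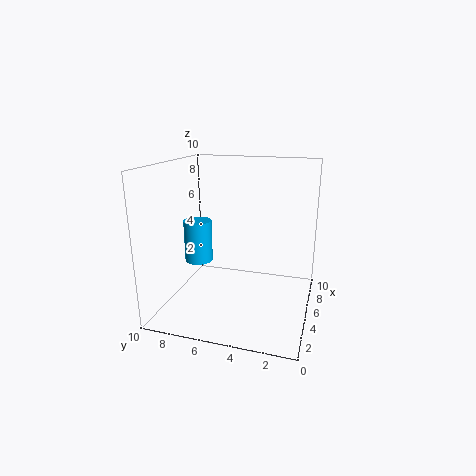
pos_x = 5; pos_y = 8; pos_z = 3; radius = 1; color = 'deepskyblue'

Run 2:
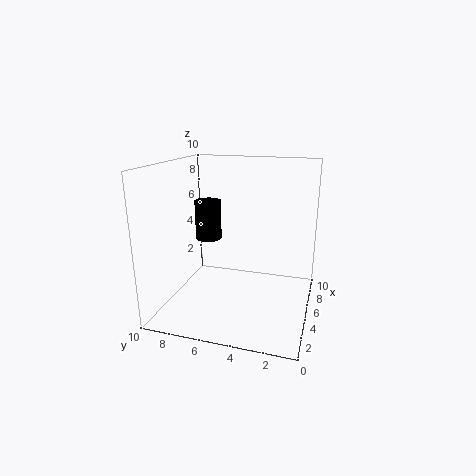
pos_x = 7; pos_y = 8; pos_z = 4; radius = 1; color = 'black'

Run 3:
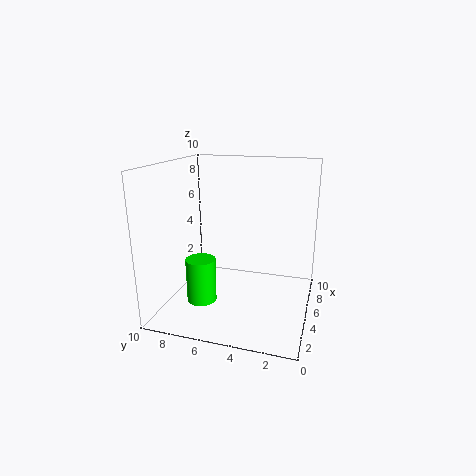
pos_x = 3; pos_y = 7; pos_z = 1; radius = 1; color = 'lime'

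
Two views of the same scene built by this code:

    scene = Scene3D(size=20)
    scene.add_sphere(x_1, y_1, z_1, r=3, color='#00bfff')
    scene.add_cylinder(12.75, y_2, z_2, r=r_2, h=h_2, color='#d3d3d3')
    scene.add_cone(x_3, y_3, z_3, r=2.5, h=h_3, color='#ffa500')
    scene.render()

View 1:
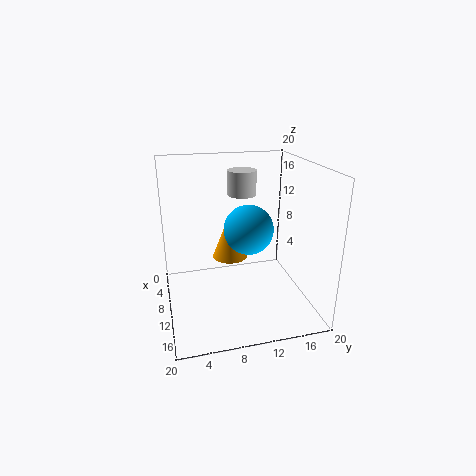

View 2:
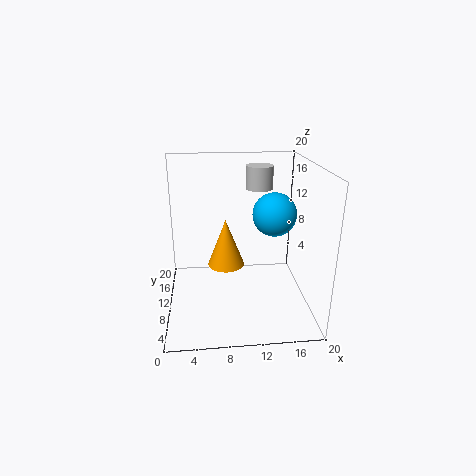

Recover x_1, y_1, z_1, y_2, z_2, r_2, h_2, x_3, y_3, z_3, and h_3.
x_1 = 15; y_1 = 10; z_1 = 13.25; y_2 = 9.75; z_2 = 17; r_2 = 1.75; h_2 = 3; x_3 = 8.25; y_3 = 9.25; z_3 = 6.5; h_3 = 6.5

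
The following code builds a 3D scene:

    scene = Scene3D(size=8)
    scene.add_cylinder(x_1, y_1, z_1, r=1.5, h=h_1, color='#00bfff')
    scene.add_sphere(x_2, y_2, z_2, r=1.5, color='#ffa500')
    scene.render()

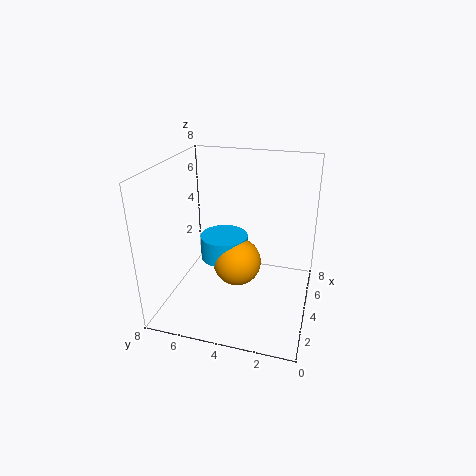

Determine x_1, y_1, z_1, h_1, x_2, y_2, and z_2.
x_1 = 6; y_1 = 5.5; z_1 = 1.5; h_1 = 1.5; x_2 = 5.5; y_2 = 4.5; z_2 = 1.5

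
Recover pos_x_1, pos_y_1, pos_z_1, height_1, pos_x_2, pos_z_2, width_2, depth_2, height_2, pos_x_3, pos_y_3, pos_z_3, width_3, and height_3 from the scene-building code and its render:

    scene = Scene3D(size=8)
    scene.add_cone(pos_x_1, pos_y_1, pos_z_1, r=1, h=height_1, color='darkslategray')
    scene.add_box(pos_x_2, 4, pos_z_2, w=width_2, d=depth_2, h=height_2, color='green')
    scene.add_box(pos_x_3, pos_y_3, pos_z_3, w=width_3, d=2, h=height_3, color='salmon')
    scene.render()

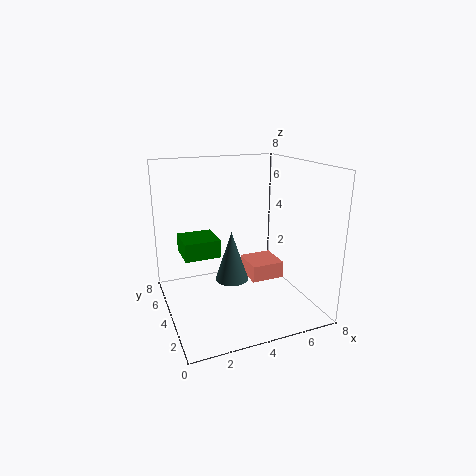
pos_x_1 = 4
pos_y_1 = 5
pos_z_1 = 1
height_1 = 3
pos_x_2 = 1
pos_z_2 = 3
width_2 = 2
depth_2 = 2
height_2 = 1
pos_x_3 = 5
pos_y_3 = 4
pos_z_3 = 1
width_3 = 2
height_3 = 1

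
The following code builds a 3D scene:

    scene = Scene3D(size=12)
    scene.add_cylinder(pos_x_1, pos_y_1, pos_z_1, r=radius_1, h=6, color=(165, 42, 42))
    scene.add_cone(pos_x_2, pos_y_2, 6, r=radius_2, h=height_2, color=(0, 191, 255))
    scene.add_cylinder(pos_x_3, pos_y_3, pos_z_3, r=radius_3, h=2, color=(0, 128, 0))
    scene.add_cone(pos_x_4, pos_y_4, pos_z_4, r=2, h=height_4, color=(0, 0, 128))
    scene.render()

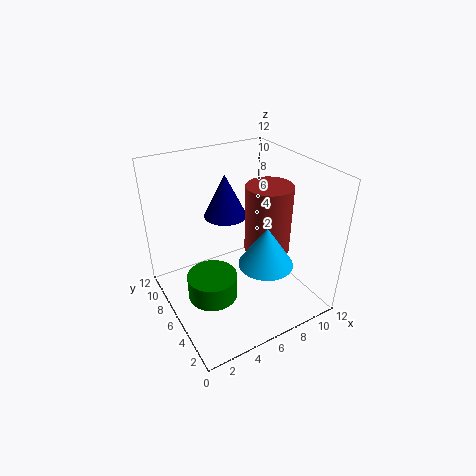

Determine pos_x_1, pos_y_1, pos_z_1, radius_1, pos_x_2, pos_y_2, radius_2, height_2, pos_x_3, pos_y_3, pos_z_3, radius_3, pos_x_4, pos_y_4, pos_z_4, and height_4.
pos_x_1 = 9; pos_y_1 = 6; pos_z_1 = 4; radius_1 = 2; pos_x_2 = 6; pos_y_2 = 2; radius_2 = 2; height_2 = 3; pos_x_3 = 3; pos_y_3 = 5; pos_z_3 = 2; radius_3 = 2; pos_x_4 = 7; pos_y_4 = 10; pos_z_4 = 6; height_4 = 4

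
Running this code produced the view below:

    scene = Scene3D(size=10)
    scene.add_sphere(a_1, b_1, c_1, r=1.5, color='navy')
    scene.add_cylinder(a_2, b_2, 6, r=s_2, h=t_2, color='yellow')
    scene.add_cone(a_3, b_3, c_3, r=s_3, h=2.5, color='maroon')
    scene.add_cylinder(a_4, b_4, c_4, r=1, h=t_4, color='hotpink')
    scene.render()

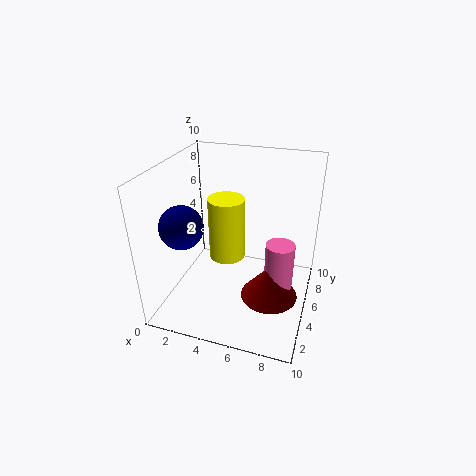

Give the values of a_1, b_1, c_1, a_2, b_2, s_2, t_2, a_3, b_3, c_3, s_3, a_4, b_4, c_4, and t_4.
a_1 = 1.5, b_1 = 3.5, c_1 = 6, a_2 = 5.5, b_2 = 1.5, s_2 = 1, t_2 = 3.5, a_3 = 7.5, b_3 = 4.5, c_3 = 1, s_3 = 2, a_4 = 8, b_4 = 5, c_4 = 1.5, t_4 = 3.5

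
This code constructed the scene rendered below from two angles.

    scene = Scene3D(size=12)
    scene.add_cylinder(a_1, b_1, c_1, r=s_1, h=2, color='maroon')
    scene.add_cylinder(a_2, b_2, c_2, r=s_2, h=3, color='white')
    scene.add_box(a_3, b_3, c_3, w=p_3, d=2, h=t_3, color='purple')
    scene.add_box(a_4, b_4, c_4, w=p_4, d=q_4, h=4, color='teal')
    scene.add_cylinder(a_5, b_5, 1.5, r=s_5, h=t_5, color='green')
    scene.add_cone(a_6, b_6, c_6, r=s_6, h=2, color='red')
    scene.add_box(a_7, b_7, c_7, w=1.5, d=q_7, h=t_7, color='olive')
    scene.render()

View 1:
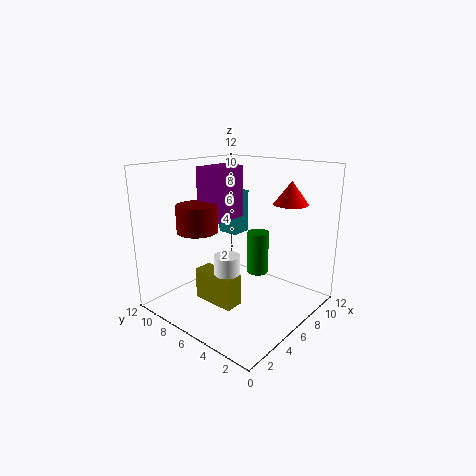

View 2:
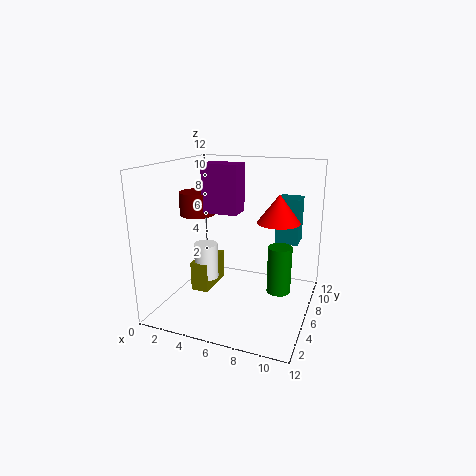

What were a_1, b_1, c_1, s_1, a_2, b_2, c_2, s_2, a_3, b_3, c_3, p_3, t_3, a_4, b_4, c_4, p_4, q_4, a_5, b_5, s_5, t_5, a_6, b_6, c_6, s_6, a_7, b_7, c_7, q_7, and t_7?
a_1 = 2
b_1 = 6.5
c_1 = 7.5
s_1 = 1.5
a_2 = 3.5
b_2 = 5
c_2 = 2.5
s_2 = 1
a_3 = 3
b_3 = 5.5
c_3 = 8
p_3 = 3
t_3 = 4
a_4 = 8.5
b_4 = 8.5
c_4 = 5
p_4 = 2
q_4 = 2
a_5 = 9.5
b_5 = 6.5
s_5 = 1
t_5 = 4
a_6 = 10
b_6 = 3.5
c_6 = 8.5
s_6 = 1.5
a_7 = 2.5
b_7 = 4
c_7 = 1.5
q_7 = 3.5
t_7 = 2.5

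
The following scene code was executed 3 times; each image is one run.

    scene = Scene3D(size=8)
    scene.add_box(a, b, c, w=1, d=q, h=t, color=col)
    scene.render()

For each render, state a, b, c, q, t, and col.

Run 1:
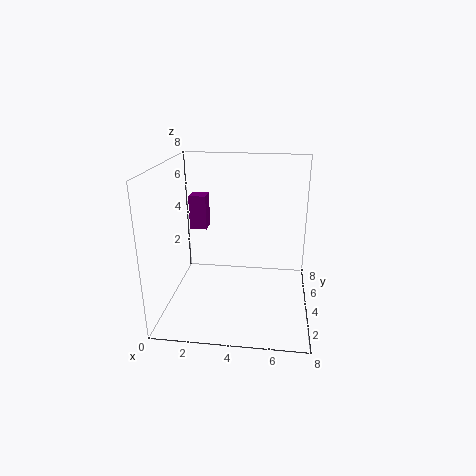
a = 1
b = 5
c = 4
q = 1
t = 2
col = 'purple'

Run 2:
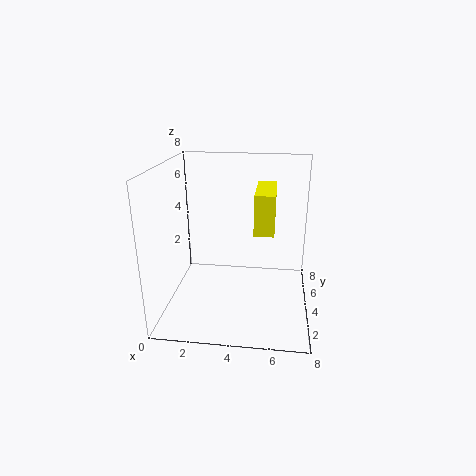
a = 5
b = 2
c = 5
q = 3
t = 2
col = 'yellow'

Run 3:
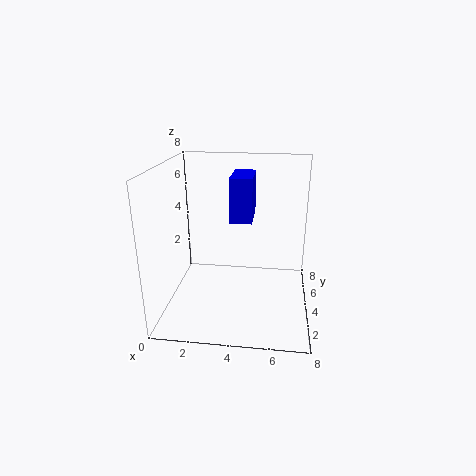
a = 4
b = 1
c = 6
q = 2
t = 2
col = 'blue'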